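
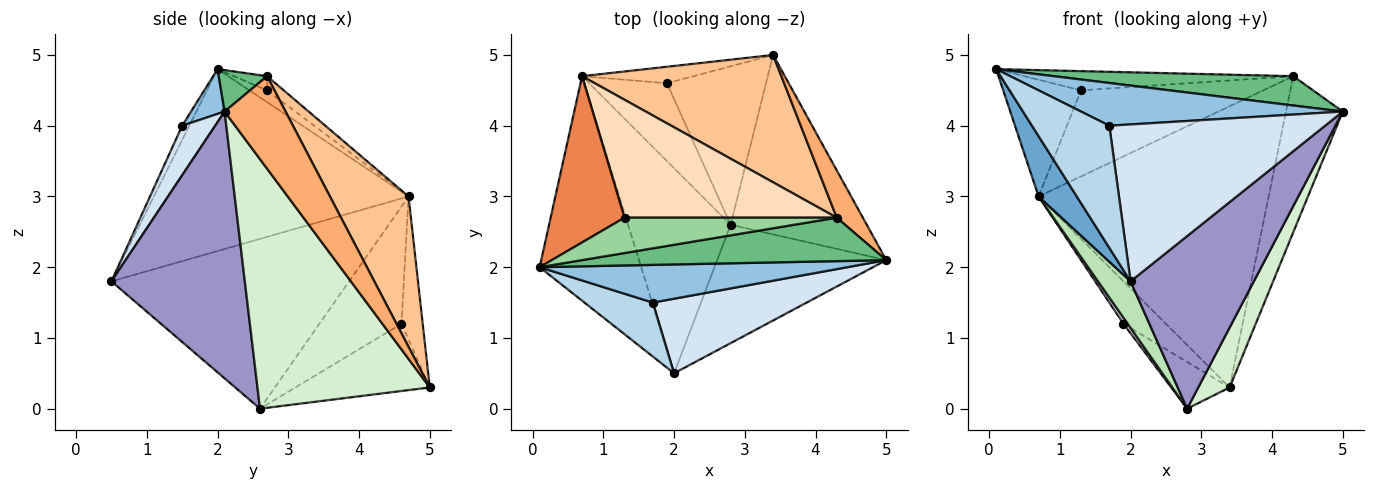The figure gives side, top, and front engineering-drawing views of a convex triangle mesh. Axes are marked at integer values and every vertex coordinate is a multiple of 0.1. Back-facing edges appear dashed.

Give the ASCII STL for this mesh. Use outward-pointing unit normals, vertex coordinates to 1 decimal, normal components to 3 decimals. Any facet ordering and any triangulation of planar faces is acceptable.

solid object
 facet normal -0.866 -0.130 -0.483
  outer loop
   vertex 0.7 4.7 3.0
   vertex 2.0 0.5 1.8
   vertex 0.1 2.0 4.8
  endloop
 endfacet
 facet normal 0.096 -0.747 0.658
  outer loop
   vertex 1.7 1.5 4.0
   vertex 5.0 2.1 4.2
   vertex 0.1 2.0 4.8
  endloop
 endfacet
 facet normal -0.083 -0.911 0.403
  outer loop
   vertex 1.7 1.5 4.0
   vertex 0.1 2.0 4.8
   vertex 2.0 0.5 1.8
  endloop
 endfacet
 facet normal 0.137 -0.895 0.425
  outer loop
   vertex 1.7 1.5 4.0
   vertex 2.0 0.5 1.8
   vertex 5.0 2.1 4.2
  endloop
 endfacet
 facet normal -0.129 0.570 0.812
  outer loop
   vertex 1.3 2.7 4.5
   vertex 0.7 4.7 3.0
   vertex 0.1 2.0 4.8
  endloop
 endfacet
 facet normal 0.717 0.667 0.202
  outer loop
   vertex 4.3 2.7 4.7
   vertex 5.0 2.1 4.2
   vertex 3.4 5.0 0.3
  endloop
 endfacet
 facet normal 0.297 0.870 0.394
  outer loop
   vertex 4.3 2.7 4.7
   vertex 3.4 5.0 0.3
   vertex 0.7 4.7 3.0
  endloop
 endfacet
 facet normal -0.054 0.589 0.807
  outer loop
   vertex 4.3 2.7 4.7
   vertex 0.7 4.7 3.0
   vertex 1.3 2.7 4.5
  endloop
 endfacet
 facet normal 0.112 -0.556 0.824
  outer loop
   vertex 4.3 2.7 4.7
   vertex 0.1 2.0 4.8
   vertex 5.0 2.1 4.2
  endloop
 endfacet
 facet normal -0.058 0.476 0.877
  outer loop
   vertex 4.3 2.7 4.7
   vertex 1.3 2.7 4.5
   vertex 0.1 2.0 4.8
  endloop
 endfacet
 facet normal -0.850 -0.116 -0.514
  outer loop
   vertex 2.8 2.6 0.0
   vertex 2.0 0.5 1.8
   vertex 0.7 4.7 3.0
  endloop
 endfacet
 facet normal 0.867 -0.158 -0.473
  outer loop
   vertex 2.8 2.6 0.0
   vertex 3.4 5.0 0.3
   vertex 5.0 2.1 4.2
  endloop
 endfacet
 facet normal 0.666 -0.615 -0.422
  outer loop
   vertex 2.8 2.6 0.0
   vertex 5.0 2.1 4.2
   vertex 2.0 0.5 1.8
  endloop
 endfacet
 facet normal -0.422 0.845 -0.329
  outer loop
   vertex 1.9 4.6 1.2
   vertex 0.7 4.7 3.0
   vertex 3.4 5.0 0.3
  endloop
 endfacet
 facet normal -0.546 0.237 -0.804
  outer loop
   vertex 1.9 4.6 1.2
   vertex 3.4 5.0 0.3
   vertex 2.8 2.6 0.0
  endloop
 endfacet
 facet normal -0.832 -0.043 -0.553
  outer loop
   vertex 1.9 4.6 1.2
   vertex 2.8 2.6 0.0
   vertex 0.7 4.7 3.0
  endloop
 endfacet
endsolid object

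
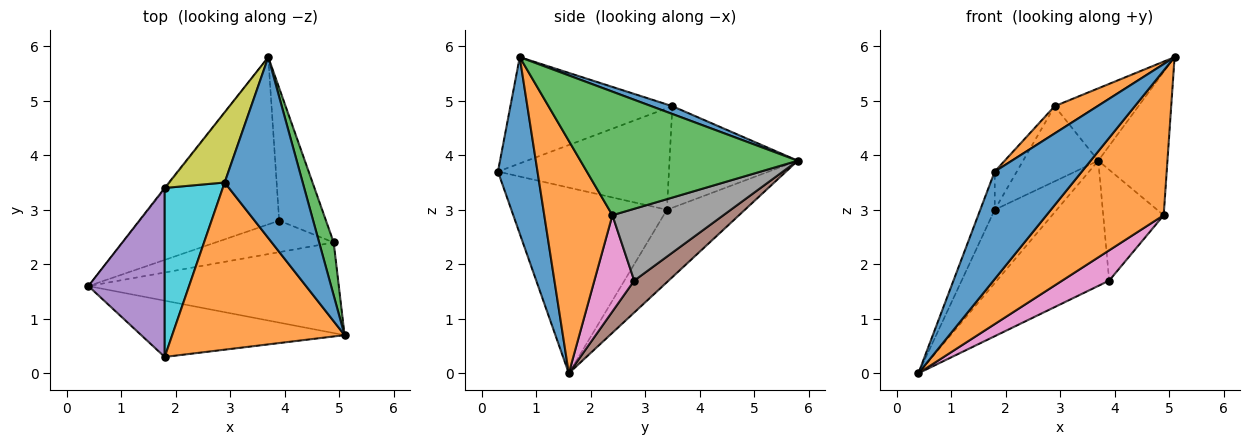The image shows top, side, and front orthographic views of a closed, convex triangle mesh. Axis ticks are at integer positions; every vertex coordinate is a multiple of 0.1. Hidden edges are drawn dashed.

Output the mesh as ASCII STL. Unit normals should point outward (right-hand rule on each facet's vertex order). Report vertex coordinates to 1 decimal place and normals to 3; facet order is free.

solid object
 facet normal 0.373 -0.822 -0.430
  outer loop
   vertex 1.8 0.3 3.7
   vertex 0.4 1.6 0.0
   vertex 5.1 0.7 5.8
  endloop
 endfacet
 facet normal 0.442 -0.760 -0.476
  outer loop
   vertex 4.9 2.4 2.9
   vertex 5.1 0.7 5.8
   vertex 0.4 1.6 0.0
  endloop
 endfacet
 facet normal 0.947 0.301 0.111
  outer loop
   vertex 4.9 2.4 2.9
   vertex 3.7 5.8 3.9
   vertex 5.1 0.7 5.8
  endloop
 endfacet
 facet normal -0.782 0.623 -0.008
  outer loop
   vertex 1.8 3.4 3.0
   vertex 3.7 5.8 3.9
   vertex 0.4 1.6 0.0
  endloop
 endfacet
 facet normal -0.922 0.086 0.379
  outer loop
   vertex 1.8 3.4 3.0
   vertex 0.4 1.6 0.0
   vertex 1.8 0.3 3.7
  endloop
 endfacet
 facet normal 0.180 0.589 -0.787
  outer loop
   vertex 3.9 2.8 1.7
   vertex 0.4 1.6 0.0
   vertex 3.7 5.8 3.9
  endloop
 endfacet
 facet normal 0.507 -0.598 -0.621
  outer loop
   vertex 3.9 2.8 1.7
   vertex 4.9 2.4 2.9
   vertex 0.4 1.6 0.0
  endloop
 endfacet
 facet normal 0.762 0.415 -0.497
  outer loop
   vertex 3.9 2.8 1.7
   vertex 3.7 5.8 3.9
   vertex 4.9 2.4 2.9
  endloop
 endfacet
 facet normal -0.780 0.457 0.427
  outer loop
   vertex 2.9 3.5 4.9
   vertex 3.7 5.8 3.9
   vertex 1.8 3.4 3.0
  endloop
 endfacet
 facet normal -0.863 0.111 0.494
  outer loop
   vertex 2.9 3.5 4.9
   vertex 1.8 3.4 3.0
   vertex 1.8 0.3 3.7
  endloop
 endfacet
 facet normal 0.092 0.370 0.925
  outer loop
   vertex 2.9 3.5 4.9
   vertex 5.1 0.7 5.8
   vertex 3.7 5.8 3.9
  endloop
 endfacet
 facet normal -0.520 -0.137 0.843
  outer loop
   vertex 2.9 3.5 4.9
   vertex 1.8 0.3 3.7
   vertex 5.1 0.7 5.8
  endloop
 endfacet
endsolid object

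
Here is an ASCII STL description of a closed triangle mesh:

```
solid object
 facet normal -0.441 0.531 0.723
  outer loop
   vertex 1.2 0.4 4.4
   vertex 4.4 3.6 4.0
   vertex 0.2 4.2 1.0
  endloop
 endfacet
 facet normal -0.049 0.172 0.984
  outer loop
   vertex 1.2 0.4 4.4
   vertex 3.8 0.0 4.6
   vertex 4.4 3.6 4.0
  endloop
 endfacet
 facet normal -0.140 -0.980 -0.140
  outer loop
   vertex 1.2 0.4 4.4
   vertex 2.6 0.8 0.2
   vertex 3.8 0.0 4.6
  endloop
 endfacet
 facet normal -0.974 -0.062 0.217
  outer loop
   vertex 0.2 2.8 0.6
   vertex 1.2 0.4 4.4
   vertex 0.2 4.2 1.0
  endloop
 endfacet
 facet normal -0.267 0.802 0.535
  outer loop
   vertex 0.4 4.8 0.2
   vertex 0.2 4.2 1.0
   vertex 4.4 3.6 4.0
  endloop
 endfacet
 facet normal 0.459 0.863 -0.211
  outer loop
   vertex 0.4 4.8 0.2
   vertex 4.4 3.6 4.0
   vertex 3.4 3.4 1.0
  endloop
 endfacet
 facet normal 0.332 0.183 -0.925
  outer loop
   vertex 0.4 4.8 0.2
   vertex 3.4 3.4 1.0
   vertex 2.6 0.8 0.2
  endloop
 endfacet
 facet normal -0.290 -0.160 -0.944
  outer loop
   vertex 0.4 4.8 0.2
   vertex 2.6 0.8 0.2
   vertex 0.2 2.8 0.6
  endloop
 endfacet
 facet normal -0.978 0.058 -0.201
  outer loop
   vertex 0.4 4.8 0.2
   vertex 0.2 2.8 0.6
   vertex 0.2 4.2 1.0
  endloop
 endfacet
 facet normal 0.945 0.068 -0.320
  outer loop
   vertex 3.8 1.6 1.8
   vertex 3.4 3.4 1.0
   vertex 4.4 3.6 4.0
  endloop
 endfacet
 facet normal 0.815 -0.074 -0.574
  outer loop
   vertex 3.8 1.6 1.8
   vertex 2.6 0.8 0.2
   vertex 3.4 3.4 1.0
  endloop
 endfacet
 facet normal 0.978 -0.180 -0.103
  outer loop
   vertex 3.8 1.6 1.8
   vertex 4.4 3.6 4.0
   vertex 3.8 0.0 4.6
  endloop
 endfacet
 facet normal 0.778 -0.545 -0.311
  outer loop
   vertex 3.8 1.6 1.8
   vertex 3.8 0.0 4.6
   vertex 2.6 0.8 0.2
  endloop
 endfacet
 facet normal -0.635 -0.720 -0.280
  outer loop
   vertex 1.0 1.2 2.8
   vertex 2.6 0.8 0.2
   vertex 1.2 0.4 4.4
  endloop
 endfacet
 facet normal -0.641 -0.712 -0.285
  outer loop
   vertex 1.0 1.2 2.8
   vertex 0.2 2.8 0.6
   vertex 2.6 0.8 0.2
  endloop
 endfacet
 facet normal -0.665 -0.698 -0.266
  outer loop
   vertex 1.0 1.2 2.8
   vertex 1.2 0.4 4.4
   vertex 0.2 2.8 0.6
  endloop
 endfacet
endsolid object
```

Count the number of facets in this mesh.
16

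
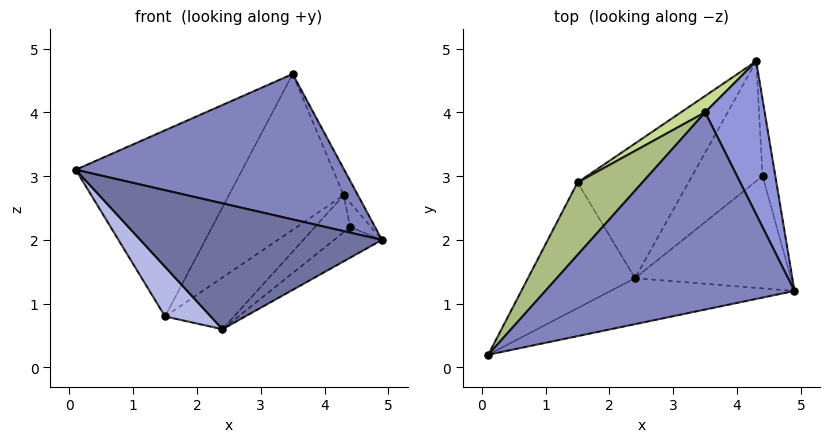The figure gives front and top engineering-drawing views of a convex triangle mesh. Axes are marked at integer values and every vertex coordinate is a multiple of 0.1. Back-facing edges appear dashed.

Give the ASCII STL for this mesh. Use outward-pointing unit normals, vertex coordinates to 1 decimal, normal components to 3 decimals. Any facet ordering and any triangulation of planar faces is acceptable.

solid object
 facet normal 0.116 -0.933 -0.341
  outer loop
   vertex 2.4 1.4 0.6
   vertex 4.9 1.2 2.0
   vertex 0.1 0.2 3.1
  endloop
 endfacet
 facet normal 0.294 -0.567 0.769
  outer loop
   vertex 3.5 4.0 4.6
   vertex 0.1 0.2 3.1
   vertex 4.9 1.2 2.0
  endloop
 endfacet
 facet normal 0.908 0.071 0.412
  outer loop
   vertex 3.5 4.0 4.6
   vertex 4.9 1.2 2.0
   vertex 4.3 4.8 2.7
  endloop
 endfacet
 facet normal -0.634 -0.284 -0.719
  outer loop
   vertex 1.5 2.9 0.8
   vertex 2.4 1.4 0.6
   vertex 0.1 0.2 3.1
  endloop
 endfacet
 facet normal 0.363 0.334 -0.870
  outer loop
   vertex 1.5 2.9 0.8
   vertex 4.3 4.8 2.7
   vertex 2.4 1.4 0.6
  endloop
 endfacet
 facet normal -0.769 0.596 0.232
  outer loop
   vertex 1.5 2.9 0.8
   vertex 0.1 0.2 3.1
   vertex 3.5 4.0 4.6
  endloop
 endfacet
 facet normal -0.598 0.797 0.084
  outer loop
   vertex 1.5 2.9 0.8
   vertex 3.5 4.0 4.6
   vertex 4.3 4.8 2.7
  endloop
 endfacet
 facet normal 0.581 0.248 -0.775
  outer loop
   vertex 4.4 3.0 2.2
   vertex 4.3 4.8 2.7
   vertex 4.9 1.2 2.0
  endloop
 endfacet
 facet normal 0.489 0.229 -0.841
  outer loop
   vertex 4.4 3.0 2.2
   vertex 4.9 1.2 2.0
   vertex 2.4 1.4 0.6
  endloop
 endfacet
 facet normal 0.467 0.261 -0.845
  outer loop
   vertex 4.4 3.0 2.2
   vertex 2.4 1.4 0.6
   vertex 4.3 4.8 2.7
  endloop
 endfacet
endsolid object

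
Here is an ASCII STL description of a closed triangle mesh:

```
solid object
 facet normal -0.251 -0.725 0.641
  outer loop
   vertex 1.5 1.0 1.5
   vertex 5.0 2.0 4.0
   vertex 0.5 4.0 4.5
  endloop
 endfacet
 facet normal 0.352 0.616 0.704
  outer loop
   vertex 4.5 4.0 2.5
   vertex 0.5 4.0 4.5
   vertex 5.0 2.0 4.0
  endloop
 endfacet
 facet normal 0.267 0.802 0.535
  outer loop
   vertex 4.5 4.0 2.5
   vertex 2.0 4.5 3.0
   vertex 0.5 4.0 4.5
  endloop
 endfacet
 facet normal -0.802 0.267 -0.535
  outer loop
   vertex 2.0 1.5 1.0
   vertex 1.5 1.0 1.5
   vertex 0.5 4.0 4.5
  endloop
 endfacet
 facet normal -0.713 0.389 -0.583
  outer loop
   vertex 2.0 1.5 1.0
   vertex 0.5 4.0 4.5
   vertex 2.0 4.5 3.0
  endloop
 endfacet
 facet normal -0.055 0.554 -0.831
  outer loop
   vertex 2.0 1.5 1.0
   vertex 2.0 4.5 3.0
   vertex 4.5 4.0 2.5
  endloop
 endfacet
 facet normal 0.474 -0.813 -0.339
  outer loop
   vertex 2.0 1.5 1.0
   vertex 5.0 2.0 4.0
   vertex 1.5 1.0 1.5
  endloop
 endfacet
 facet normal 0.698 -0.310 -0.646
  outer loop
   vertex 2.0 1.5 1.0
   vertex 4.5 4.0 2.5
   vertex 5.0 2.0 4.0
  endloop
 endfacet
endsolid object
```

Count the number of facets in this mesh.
8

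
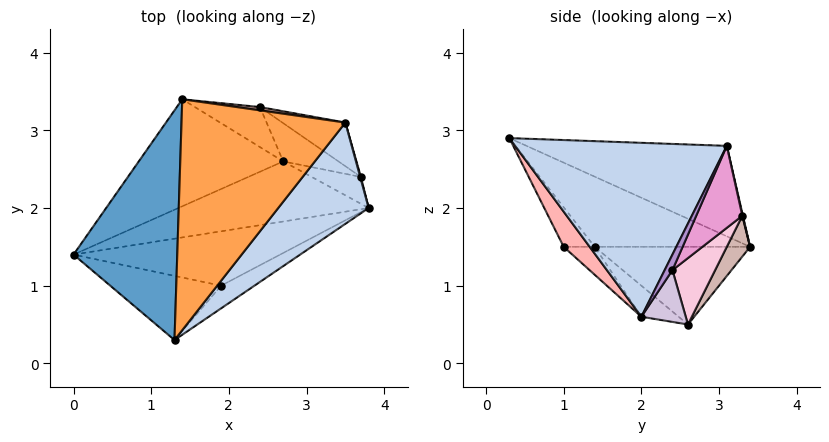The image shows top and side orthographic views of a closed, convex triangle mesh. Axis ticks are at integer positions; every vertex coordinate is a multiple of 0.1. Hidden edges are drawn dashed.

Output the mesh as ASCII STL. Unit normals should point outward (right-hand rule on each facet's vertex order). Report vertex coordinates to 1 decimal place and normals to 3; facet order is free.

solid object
 facet normal -0.522 0.365 0.771
  outer loop
   vertex 1.3 0.3 2.9
   vertex 1.4 3.4 1.5
   vertex 0.0 1.4 1.5
  endloop
 endfacet
 facet normal 0.733 -0.563 0.381
  outer loop
   vertex 3.5 3.1 2.8
   vertex 1.3 0.3 2.9
   vertex 3.8 2.0 0.6
  endloop
 endfacet
 facet normal -0.447 0.380 0.810
  outer loop
   vertex 3.5 3.1 2.8
   vertex 1.4 3.4 1.5
   vertex 1.3 0.3 2.9
  endloop
 endfacet
 facet normal -0.146 -0.418 -0.897
  outer loop
   vertex 2.7 2.6 0.5
   vertex 3.8 2.0 0.6
   vertex 0.0 1.4 1.5
  endloop
 endfacet
 facet normal -0.449 0.315 -0.836
  outer loop
   vertex 2.7 2.6 0.5
   vertex 0.0 1.4 1.5
   vertex 1.4 3.4 1.5
  endloop
 endfacet
 facet normal -0.113 -0.537 -0.836
  outer loop
   vertex 1.9 1.0 1.5
   vertex 0.0 1.4 1.5
   vertex 3.8 2.0 0.6
  endloop
 endfacet
 facet normal -0.178 -0.847 -0.500
  outer loop
   vertex 1.9 1.0 1.5
   vertex 1.3 0.3 2.9
   vertex 0.0 1.4 1.5
  endloop
 endfacet
 facet normal 0.325 -0.894 -0.308
  outer loop
   vertex 1.9 1.0 1.5
   vertex 3.8 2.0 0.6
   vertex 1.3 0.3 2.9
  endloop
 endfacet
 facet normal 0.983 0.179 0.045
  outer loop
   vertex 3.7 2.4 1.2
   vertex 3.5 3.1 2.8
   vertex 3.8 2.0 0.6
  endloop
 endfacet
 facet normal 0.461 0.772 -0.438
  outer loop
   vertex 3.7 2.4 1.2
   vertex 3.8 2.0 0.6
   vertex 2.7 2.6 0.5
  endloop
 endfacet
 facet normal 0.021 0.981 0.192
  outer loop
   vertex 2.4 3.3 1.9
   vertex 1.4 3.4 1.5
   vertex 3.5 3.1 2.8
  endloop
 endfacet
 facet normal 0.245 0.887 -0.391
  outer loop
   vertex 2.4 3.3 1.9
   vertex 2.7 2.6 0.5
   vertex 1.4 3.4 1.5
  endloop
 endfacet
 facet normal 0.417 0.851 -0.320
  outer loop
   vertex 2.4 3.3 1.9
   vertex 3.5 3.1 2.8
   vertex 3.7 2.4 1.2
  endloop
 endfacet
 facet normal 0.406 0.849 -0.338
  outer loop
   vertex 2.4 3.3 1.9
   vertex 3.7 2.4 1.2
   vertex 2.7 2.6 0.5
  endloop
 endfacet
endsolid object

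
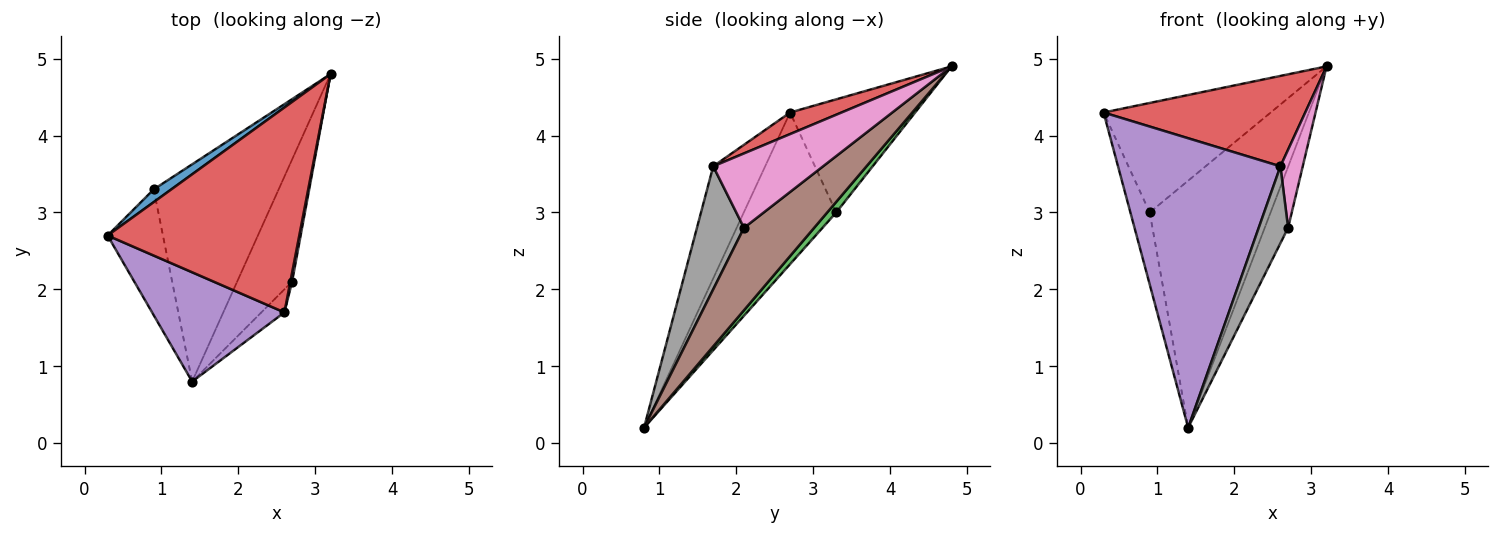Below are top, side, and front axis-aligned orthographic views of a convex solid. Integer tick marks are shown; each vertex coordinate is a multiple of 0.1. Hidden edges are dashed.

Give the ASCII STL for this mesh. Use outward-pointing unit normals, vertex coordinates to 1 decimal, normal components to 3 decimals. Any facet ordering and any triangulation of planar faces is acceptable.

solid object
 facet normal -0.596 0.797 0.093
  outer loop
   vertex 0.9 3.3 3.0
   vertex 0.3 2.7 4.3
   vertex 3.2 4.8 4.9
  endloop
 endfacet
 facet normal -0.922 0.193 -0.337
  outer loop
   vertex 0.9 3.3 3.0
   vertex 1.4 0.8 0.2
   vertex 0.3 2.7 4.3
  endloop
 endfacet
 facet normal 0.056 0.750 -0.659
  outer loop
   vertex 0.9 3.3 3.0
   vertex 3.2 4.8 4.9
   vertex 1.4 0.8 0.2
  endloop
 endfacet
 facet normal 0.102 -0.401 0.910
  outer loop
   vertex 2.6 1.7 3.6
   vertex 3.2 4.8 4.9
   vertex 0.3 2.7 4.3
  endloop
 endfacet
 facet normal -0.287 -0.896 0.338
  outer loop
   vertex 2.6 1.7 3.6
   vertex 0.3 2.7 4.3
   vertex 1.4 0.8 0.2
  endloop
 endfacet
 facet normal 0.802 0.267 -0.535
  outer loop
   vertex 2.7 2.1 2.8
   vertex 1.4 0.8 0.2
   vertex 3.2 4.8 4.9
  endloop
 endfacet
 facet normal 0.980 -0.199 0.023
  outer loop
   vertex 2.7 2.1 2.8
   vertex 3.2 4.8 4.9
   vertex 2.6 1.7 3.6
  endloop
 endfacet
 facet normal 0.837 -0.523 -0.157
  outer loop
   vertex 2.7 2.1 2.8
   vertex 2.6 1.7 3.6
   vertex 1.4 0.8 0.2
  endloop
 endfacet
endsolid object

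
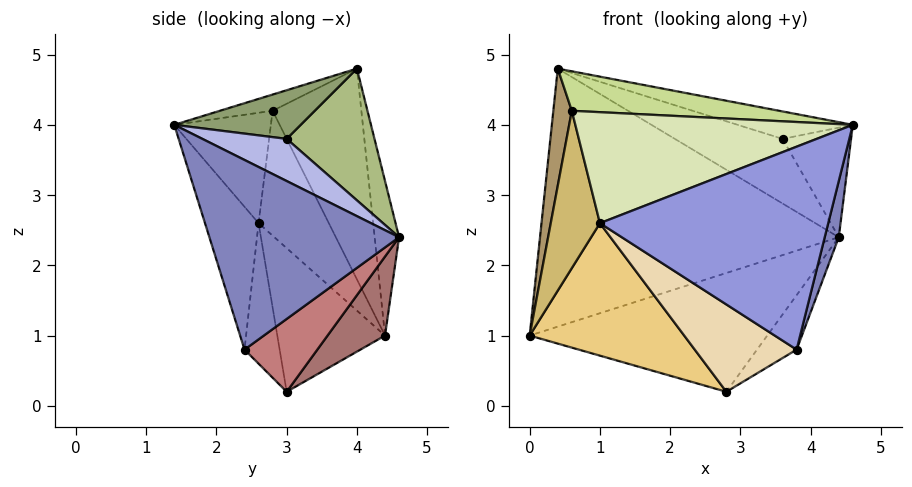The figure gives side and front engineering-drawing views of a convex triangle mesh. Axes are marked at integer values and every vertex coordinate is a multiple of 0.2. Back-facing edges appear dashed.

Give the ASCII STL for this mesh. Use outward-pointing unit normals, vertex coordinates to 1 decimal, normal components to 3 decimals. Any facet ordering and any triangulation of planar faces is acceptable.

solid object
 facet normal -0.081 0.990 0.113
  outer loop
   vertex 0.4 4.0 4.8
   vertex 4.4 4.6 2.4
   vertex 0.0 4.4 1.0
  endloop
 endfacet
 facet normal 0.962 -0.071 -0.263
  outer loop
   vertex 3.8 2.4 0.8
   vertex 4.4 4.6 2.4
   vertex 4.6 1.4 4.0
  endloop
 endfacet
 facet normal -0.222 -0.945 -0.240
  outer loop
   vertex 1.0 2.6 2.6
   vertex 3.8 2.4 0.8
   vertex 4.6 1.4 4.0
  endloop
 endfacet
 facet normal 0.506 0.411 0.759
  outer loop
   vertex 3.6 3.0 3.8
   vertex 4.6 1.4 4.0
   vertex 4.4 4.6 2.4
  endloop
 endfacet
 facet normal 0.376 0.343 0.861
  outer loop
   vertex 3.6 3.0 3.8
   vertex 0.4 4.0 4.8
   vertex 4.6 1.4 4.0
  endloop
 endfacet
 facet normal 0.395 0.485 0.780
  outer loop
   vertex 3.6 3.0 3.8
   vertex 4.4 4.6 2.4
   vertex 0.4 4.0 4.8
  endloop
 endfacet
 facet normal -0.117 -0.460 0.880
  outer loop
   vertex 0.6 2.8 4.2
   vertex 4.6 1.4 4.0
   vertex 0.4 4.0 4.8
  endloop
 endfacet
 facet normal -0.329 -0.944 0.036
  outer loop
   vertex 0.6 2.8 4.2
   vertex 1.0 2.6 2.6
   vertex 4.6 1.4 4.0
  endloop
 endfacet
 facet normal -0.976 -0.203 0.081
  outer loop
   vertex 0.6 2.8 4.2
   vertex 0.4 4.0 4.8
   vertex 0.0 4.4 1.0
  endloop
 endfacet
 facet normal -0.812 -0.568 -0.132
  outer loop
   vertex 0.6 2.8 4.2
   vertex 0.0 4.4 1.0
   vertex 1.0 2.6 2.6
  endloop
 endfacet
 facet normal -0.498 -0.714 -0.492
  outer loop
   vertex 2.8 3.0 0.2
   vertex 1.0 2.6 2.6
   vertex 0.0 4.4 1.0
  endloop
 endfacet
 facet normal -0.302 -0.877 -0.373
  outer loop
   vertex 2.8 3.0 0.2
   vertex 3.8 2.4 0.8
   vertex 1.0 2.6 2.6
  endloop
 endfacet
 facet normal 0.177 0.730 -0.660
  outer loop
   vertex 2.8 3.0 0.2
   vertex 0.0 4.4 1.0
   vertex 4.4 4.6 2.4
  endloop
 endfacet
 facet normal 0.625 0.340 -0.702
  outer loop
   vertex 2.8 3.0 0.2
   vertex 4.4 4.6 2.4
   vertex 3.8 2.4 0.8
  endloop
 endfacet
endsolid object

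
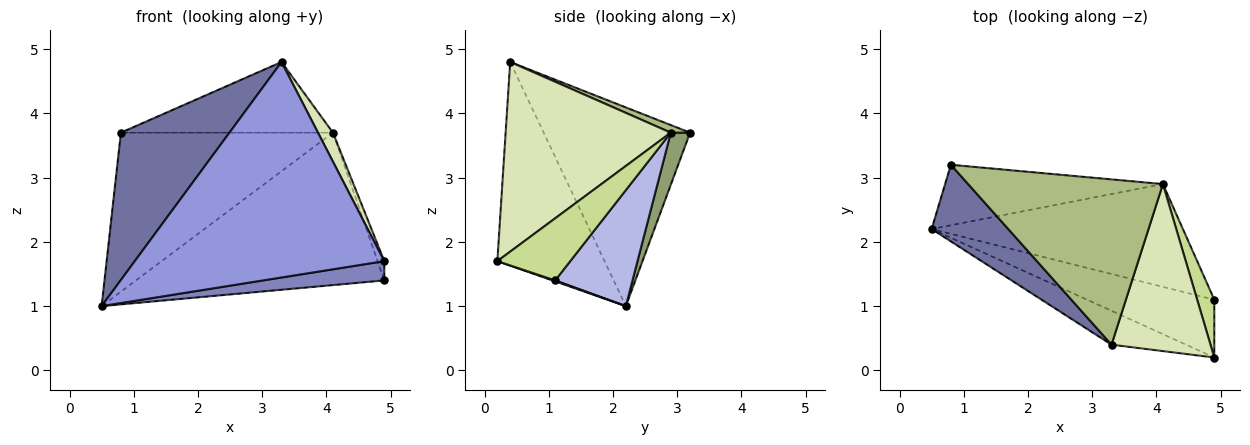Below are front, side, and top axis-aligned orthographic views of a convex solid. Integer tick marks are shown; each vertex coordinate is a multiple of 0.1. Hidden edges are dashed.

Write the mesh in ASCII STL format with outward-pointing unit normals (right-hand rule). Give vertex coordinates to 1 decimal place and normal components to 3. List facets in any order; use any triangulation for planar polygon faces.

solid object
 facet normal -0.767 -0.569 0.296
  outer loop
   vertex 0.8 3.2 3.7
   vertex 0.5 2.2 1.0
   vertex 3.3 0.4 4.8
  endloop
 endfacet
 facet normal 0.007 -0.316 -0.949
  outer loop
   vertex 4.9 0.2 1.7
   vertex 0.5 2.2 1.0
   vertex 4.9 1.1 1.4
  endloop
 endfacet
 facet normal -0.391 -0.909 -0.143
  outer loop
   vertex 4.9 0.2 1.7
   vertex 3.3 0.4 4.8
   vertex 0.5 2.2 1.0
  endloop
 endfacet
 facet normal 0.250 0.803 -0.541
  outer loop
   vertex 4.1 2.9 3.7
   vertex 4.9 1.1 1.4
   vertex 0.5 2.2 1.0
  endloop
 endfacet
 facet normal 0.085 0.931 -0.354
  outer loop
   vertex 4.1 2.9 3.7
   vertex 0.5 2.2 1.0
   vertex 0.8 3.2 3.7
  endloop
 endfacet
 facet normal 0.036 0.393 0.919
  outer loop
   vertex 4.1 2.9 3.7
   vertex 0.8 3.2 3.7
   vertex 3.3 0.4 4.8
  endloop
 endfacet
 facet normal 0.960 0.088 0.265
  outer loop
   vertex 4.1 2.9 3.7
   vertex 4.9 0.2 1.7
   vertex 4.9 1.1 1.4
  endloop
 endfacet
 facet normal 0.884 -0.080 0.461
  outer loop
   vertex 4.1 2.9 3.7
   vertex 3.3 0.4 4.8
   vertex 4.9 0.2 1.7
  endloop
 endfacet
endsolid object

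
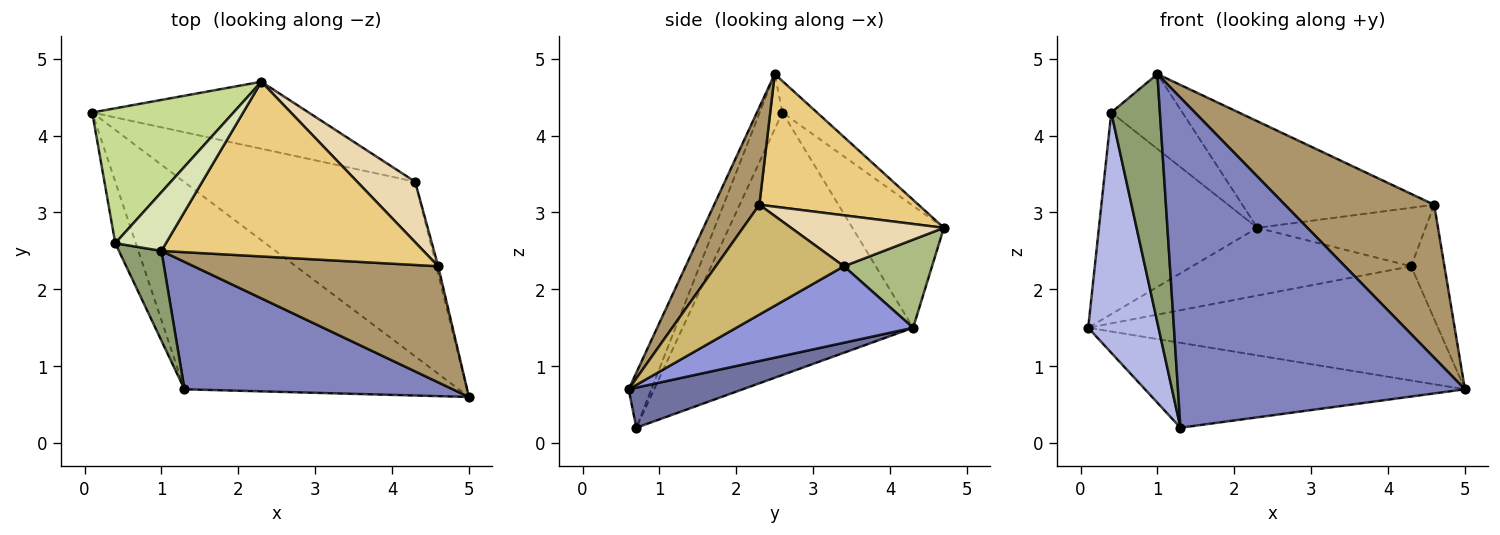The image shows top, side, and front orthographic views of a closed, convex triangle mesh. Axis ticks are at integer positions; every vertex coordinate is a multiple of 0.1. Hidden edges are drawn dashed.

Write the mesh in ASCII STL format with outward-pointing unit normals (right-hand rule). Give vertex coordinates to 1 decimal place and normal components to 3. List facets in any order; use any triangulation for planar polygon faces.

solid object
 facet normal 0.134 0.376 -0.917
  outer loop
   vertex 1.3 0.7 0.2
   vertex 0.1 4.3 1.5
   vertex 5.0 0.6 0.7
  endloop
 endfacet
 facet normal -0.074 -0.930 0.359
  outer loop
   vertex 1.0 2.5 4.8
   vertex 1.3 0.7 0.2
   vertex 5.0 0.6 0.7
  endloop
 endfacet
 facet normal 0.267 0.528 -0.807
  outer loop
   vertex 4.3 3.4 2.3
   vertex 5.0 0.6 0.7
   vertex 0.1 4.3 1.5
  endloop
 endfacet
 facet normal -0.954 -0.291 -0.075
  outer loop
   vertex 0.4 2.6 4.3
   vertex 0.1 4.3 1.5
   vertex 1.3 0.7 0.2
  endloop
 endfacet
 facet normal -0.402 -0.861 0.311
  outer loop
   vertex 0.4 2.6 4.3
   vertex 1.3 0.7 0.2
   vertex 1.0 2.5 4.8
  endloop
 endfacet
 facet normal 0.275 0.683 -0.676
  outer loop
   vertex 2.3 4.7 2.8
   vertex 4.3 3.4 2.3
   vertex 0.1 4.3 1.5
  endloop
 endfacet
 facet normal -0.432 0.749 0.501
  outer loop
   vertex 2.3 4.7 2.8
   vertex 0.1 4.3 1.5
   vertex 0.4 2.6 4.3
  endloop
 endfacet
 facet normal -0.358 0.735 0.576
  outer loop
   vertex 2.3 4.7 2.8
   vertex 0.4 2.6 4.3
   vertex 1.0 2.5 4.8
  endloop
 endfacet
 facet normal 0.234 -0.774 0.588
  outer loop
   vertex 4.6 2.3 3.1
   vertex 1.0 2.5 4.8
   vertex 5.0 0.6 0.7
  endloop
 endfacet
 facet normal 0.968 0.252 -0.017
  outer loop
   vertex 4.6 2.3 3.1
   vertex 5.0 0.6 0.7
   vertex 4.3 3.4 2.3
  endloop
 endfacet
 facet normal 0.397 0.478 0.784
  outer loop
   vertex 4.6 2.3 3.1
   vertex 2.3 4.7 2.8
   vertex 1.0 2.5 4.8
  endloop
 endfacet
 facet normal 0.534 0.588 0.608
  outer loop
   vertex 4.6 2.3 3.1
   vertex 4.3 3.4 2.3
   vertex 2.3 4.7 2.8
  endloop
 endfacet
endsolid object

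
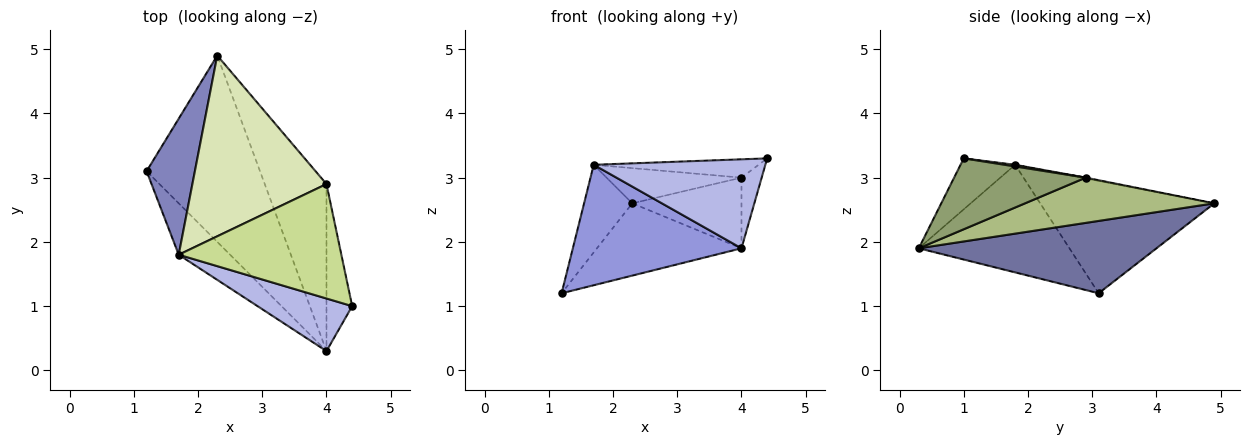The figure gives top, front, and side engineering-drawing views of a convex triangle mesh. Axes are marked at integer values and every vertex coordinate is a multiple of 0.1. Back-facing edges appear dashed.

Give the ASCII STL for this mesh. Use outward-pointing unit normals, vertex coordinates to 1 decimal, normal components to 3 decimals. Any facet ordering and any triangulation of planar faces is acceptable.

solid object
 facet normal 0.511 0.311 -0.801
  outer loop
   vertex 4.0 0.3 1.9
   vertex 1.2 3.1 1.2
   vertex 2.3 4.9 2.6
  endloop
 endfacet
 facet normal -0.890 0.246 0.383
  outer loop
   vertex 1.7 1.8 3.2
   vertex 2.3 4.9 2.6
   vertex 1.2 3.1 1.2
  endloop
 endfacet
 facet normal -0.635 -0.711 -0.303
  outer loop
   vertex 1.7 1.8 3.2
   vertex 1.2 3.1 1.2
   vertex 4.0 0.3 1.9
  endloop
 endfacet
 facet normal -0.264 -0.830 0.491
  outer loop
   vertex 1.7 1.8 3.2
   vertex 4.0 0.3 1.9
   vertex 4.4 1.0 3.3
  endloop
 endfacet
 facet normal 0.931 0.143 -0.337
  outer loop
   vertex 4.0 2.9 3.0
   vertex 4.4 1.0 3.3
   vertex 4.0 0.3 1.9
  endloop
 endfacet
 facet normal 0.560 0.323 -0.763
  outer loop
   vertex 4.0 2.9 3.0
   vertex 4.0 0.3 1.9
   vertex 2.3 4.9 2.6
  endloop
 endfacet
 facet normal 0.010 0.158 0.987
  outer loop
   vertex 4.0 2.9 3.0
   vertex 1.7 1.8 3.2
   vertex 4.4 1.0 3.3
  endloop
 endfacet
 facet normal -0.006 0.191 0.982
  outer loop
   vertex 4.0 2.9 3.0
   vertex 2.3 4.9 2.6
   vertex 1.7 1.8 3.2
  endloop
 endfacet
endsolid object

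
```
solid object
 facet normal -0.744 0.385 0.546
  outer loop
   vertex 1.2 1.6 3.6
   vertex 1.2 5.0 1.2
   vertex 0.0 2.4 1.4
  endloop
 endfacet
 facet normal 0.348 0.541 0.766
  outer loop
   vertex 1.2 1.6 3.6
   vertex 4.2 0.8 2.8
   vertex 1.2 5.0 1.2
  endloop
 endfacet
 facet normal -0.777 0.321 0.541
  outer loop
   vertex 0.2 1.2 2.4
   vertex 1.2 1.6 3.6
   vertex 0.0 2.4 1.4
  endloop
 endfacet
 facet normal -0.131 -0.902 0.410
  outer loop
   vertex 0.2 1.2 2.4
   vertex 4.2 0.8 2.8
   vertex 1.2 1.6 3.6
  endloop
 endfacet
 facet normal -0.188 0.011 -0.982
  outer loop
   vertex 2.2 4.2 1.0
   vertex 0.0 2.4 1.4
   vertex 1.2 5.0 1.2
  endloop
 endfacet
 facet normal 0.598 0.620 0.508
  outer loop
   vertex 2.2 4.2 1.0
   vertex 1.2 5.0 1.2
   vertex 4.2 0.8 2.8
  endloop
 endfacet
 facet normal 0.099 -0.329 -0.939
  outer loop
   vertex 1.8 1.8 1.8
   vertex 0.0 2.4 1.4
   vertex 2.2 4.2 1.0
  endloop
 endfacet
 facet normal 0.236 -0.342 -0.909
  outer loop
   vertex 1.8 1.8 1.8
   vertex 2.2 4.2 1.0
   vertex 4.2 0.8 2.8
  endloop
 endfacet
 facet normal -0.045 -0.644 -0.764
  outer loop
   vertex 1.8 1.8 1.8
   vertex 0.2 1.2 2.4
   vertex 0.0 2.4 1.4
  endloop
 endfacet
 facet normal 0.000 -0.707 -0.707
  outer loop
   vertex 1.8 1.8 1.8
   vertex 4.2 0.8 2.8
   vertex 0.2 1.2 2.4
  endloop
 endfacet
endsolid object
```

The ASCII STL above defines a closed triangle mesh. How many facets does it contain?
10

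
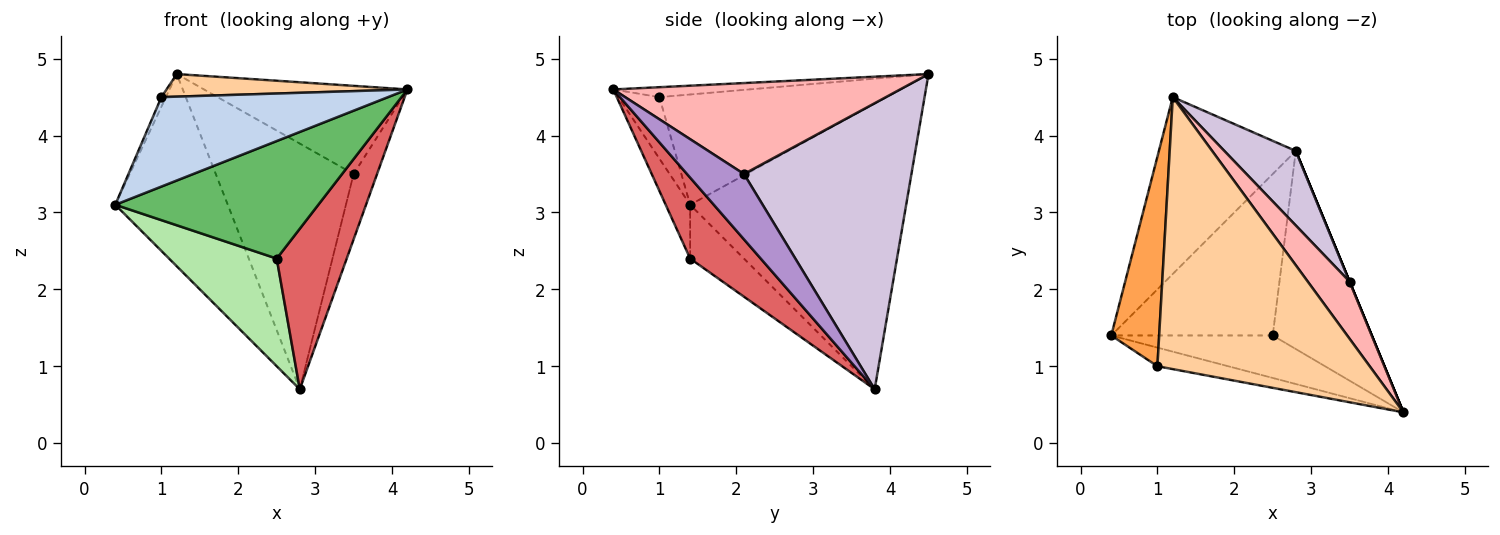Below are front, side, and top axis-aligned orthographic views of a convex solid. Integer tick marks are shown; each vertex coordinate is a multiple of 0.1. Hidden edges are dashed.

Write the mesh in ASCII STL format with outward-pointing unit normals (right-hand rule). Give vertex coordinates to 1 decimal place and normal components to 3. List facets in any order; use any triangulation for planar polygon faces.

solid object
 facet normal -0.816 0.425 -0.391
  outer loop
   vertex 2.8 3.8 0.7
   vertex 0.4 1.4 3.1
   vertex 1.2 4.5 4.8
  endloop
 endfacet
 facet normal -0.174 -0.964 -0.201
  outer loop
   vertex 1.0 1.0 4.5
   vertex 0.4 1.4 3.1
   vertex 4.2 0.4 4.6
  endloop
 endfacet
 facet normal -0.917 0.018 0.398
  outer loop
   vertex 1.0 1.0 4.5
   vertex 1.2 4.5 4.8
   vertex 0.4 1.4 3.1
  endloop
 endfacet
 facet normal -0.047 -0.083 0.995
  outer loop
   vertex 1.0 1.0 4.5
   vertex 4.2 0.4 4.6
   vertex 1.2 4.5 4.8
  endloop
 endfacet
 facet normal -0.113 -0.934 -0.338
  outer loop
   vertex 2.5 1.4 2.4
   vertex 4.2 0.4 4.6
   vertex 0.4 1.4 3.1
  endloop
 endfacet
 facet normal -0.267 -0.535 -0.802
  outer loop
   vertex 2.5 1.4 2.4
   vertex 0.4 1.4 3.1
   vertex 2.8 3.8 0.7
  endloop
 endfacet
 facet normal 0.536 -0.532 -0.656
  outer loop
   vertex 2.5 1.4 2.4
   vertex 2.8 3.8 0.7
   vertex 4.2 0.4 4.6
  endloop
 endfacet
 facet normal 0.764 0.542 0.351
  outer loop
   vertex 3.5 2.1 3.5
   vertex 1.2 4.5 4.8
   vertex 4.2 0.4 4.6
  endloop
 endfacet
 facet normal 0.925 0.381 0.000
  outer loop
   vertex 3.5 2.1 3.5
   vertex 4.2 0.4 4.6
   vertex 2.8 3.8 0.7
  endloop
 endfacet
 facet normal 0.758 0.624 0.189
  outer loop
   vertex 3.5 2.1 3.5
   vertex 2.8 3.8 0.7
   vertex 1.2 4.5 4.8
  endloop
 endfacet
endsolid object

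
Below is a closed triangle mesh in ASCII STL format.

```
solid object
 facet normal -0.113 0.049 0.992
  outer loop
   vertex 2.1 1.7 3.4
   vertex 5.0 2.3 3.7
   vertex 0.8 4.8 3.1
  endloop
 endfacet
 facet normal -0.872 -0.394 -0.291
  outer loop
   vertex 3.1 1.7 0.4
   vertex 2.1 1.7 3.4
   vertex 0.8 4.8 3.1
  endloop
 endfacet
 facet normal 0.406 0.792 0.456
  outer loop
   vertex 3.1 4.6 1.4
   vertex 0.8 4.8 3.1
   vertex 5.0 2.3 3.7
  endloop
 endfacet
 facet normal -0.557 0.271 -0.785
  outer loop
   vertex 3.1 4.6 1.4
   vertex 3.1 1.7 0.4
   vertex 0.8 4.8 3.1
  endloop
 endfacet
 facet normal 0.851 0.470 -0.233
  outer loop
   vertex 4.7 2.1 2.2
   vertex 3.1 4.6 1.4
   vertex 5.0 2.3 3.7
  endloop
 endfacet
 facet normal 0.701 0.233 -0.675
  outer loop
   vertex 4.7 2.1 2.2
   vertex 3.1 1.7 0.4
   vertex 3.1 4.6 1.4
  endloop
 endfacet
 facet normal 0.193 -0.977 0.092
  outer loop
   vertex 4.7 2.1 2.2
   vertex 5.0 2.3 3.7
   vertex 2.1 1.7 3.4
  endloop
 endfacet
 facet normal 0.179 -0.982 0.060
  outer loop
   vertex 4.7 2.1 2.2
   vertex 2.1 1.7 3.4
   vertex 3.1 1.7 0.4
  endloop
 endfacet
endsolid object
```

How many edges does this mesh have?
12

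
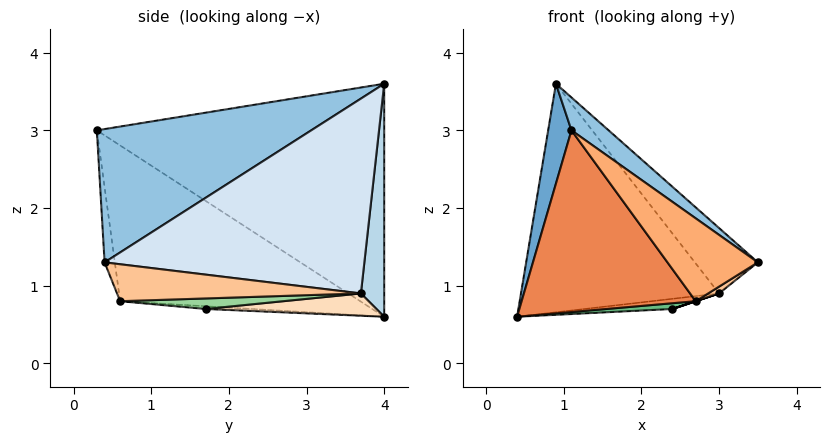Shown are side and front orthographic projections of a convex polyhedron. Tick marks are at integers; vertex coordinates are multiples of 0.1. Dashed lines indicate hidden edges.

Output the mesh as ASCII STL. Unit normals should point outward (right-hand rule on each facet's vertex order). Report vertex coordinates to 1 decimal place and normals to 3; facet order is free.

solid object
 facet normal -0.983 -0.080 0.164
  outer loop
   vertex 0.9 4.0 3.6
   vertex 0.4 4.0 0.6
   vertex 1.1 0.3 3.0
  endloop
 endfacet
 facet normal 0.578 -0.100 0.810
  outer loop
   vertex 0.9 4.0 3.6
   vertex 1.1 0.3 3.0
   vertex 3.5 0.4 1.3
  endloop
 endfacet
 facet normal 0.117 0.993 -0.019
  outer loop
   vertex 3.0 3.7 0.9
   vertex 0.4 4.0 0.6
   vertex 0.9 4.0 3.6
  endloop
 endfacet
 facet normal 0.785 0.190 0.589
  outer loop
   vertex 3.0 3.7 0.9
   vertex 0.9 4.0 3.6
   vertex 3.5 0.4 1.3
  endloop
 endfacet
 facet normal -0.673 -0.488 -0.556
  outer loop
   vertex 2.7 0.6 0.8
   vertex 1.1 0.3 3.0
   vertex 0.4 4.0 0.6
  endloop
 endfacet
 facet normal -0.110 -0.971 -0.212
  outer loop
   vertex 2.7 0.6 0.8
   vertex 3.5 0.4 1.3
   vertex 1.1 0.3 3.0
  endloop
 endfacet
 facet normal 0.526 -0.023 -0.850
  outer loop
   vertex 2.7 0.6 0.8
   vertex 3.0 3.7 0.9
   vertex 3.5 0.4 1.3
  endloop
 endfacet
 facet normal 0.122 0.063 -0.991
  outer loop
   vertex 2.4 1.7 0.7
   vertex 0.4 4.0 0.6
   vertex 3.0 3.7 0.9
  endloop
 endfacet
 facet normal -0.079 -0.112 -0.991
  outer loop
   vertex 2.4 1.7 0.7
   vertex 2.7 0.6 0.8
   vertex 0.4 4.0 0.6
  endloop
 endfacet
 facet normal 0.316 0.000 -0.949
  outer loop
   vertex 2.4 1.7 0.7
   vertex 3.0 3.7 0.9
   vertex 2.7 0.6 0.8
  endloop
 endfacet
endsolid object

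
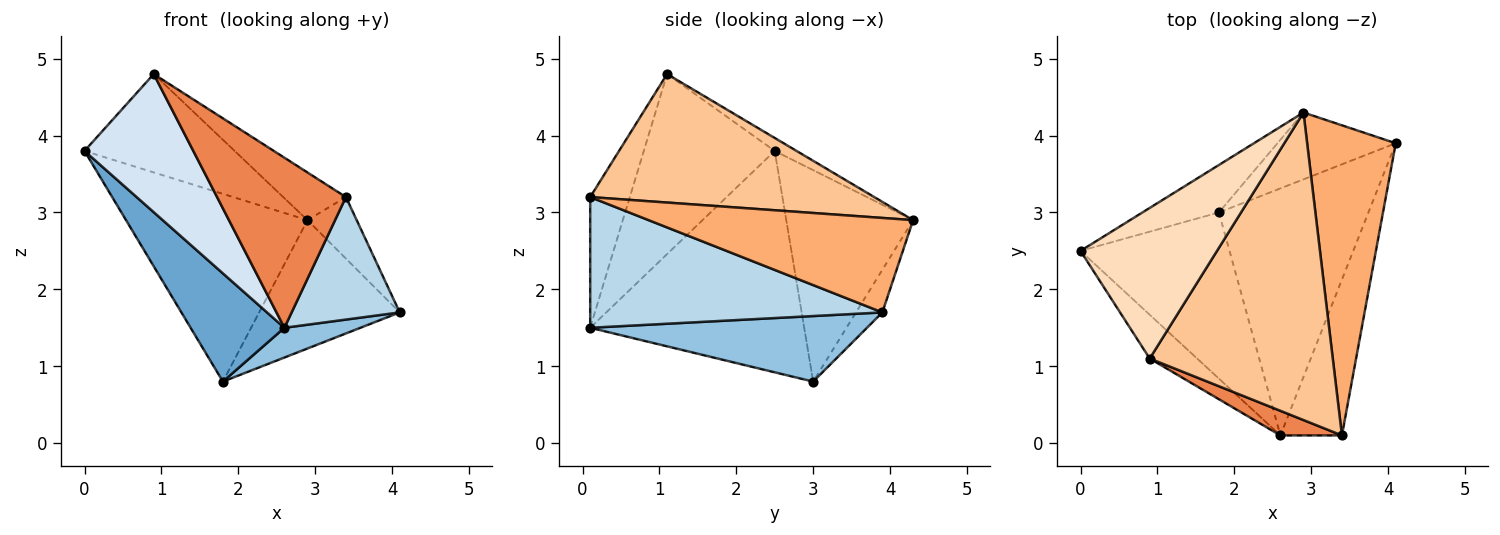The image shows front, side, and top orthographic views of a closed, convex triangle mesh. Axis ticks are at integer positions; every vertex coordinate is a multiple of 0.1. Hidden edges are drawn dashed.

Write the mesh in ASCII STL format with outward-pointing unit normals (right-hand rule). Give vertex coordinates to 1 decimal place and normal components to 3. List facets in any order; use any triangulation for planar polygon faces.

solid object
 facet normal -0.780 -0.342 -0.525
  outer loop
   vertex 1.8 3.0 0.8
   vertex 2.6 0.1 1.5
   vertex 0.0 2.5 3.8
  endloop
 endfacet
 facet normal 0.399 -0.110 -0.910
  outer loop
   vertex 1.8 3.0 0.8
   vertex 4.1 3.9 1.7
   vertex 2.6 0.1 1.5
  endloop
 endfacet
 facet normal 0.858 -0.317 -0.404
  outer loop
   vertex 3.4 0.1 3.2
   vertex 2.6 0.1 1.5
   vertex 4.1 3.9 1.7
  endloop
 endfacet
 facet normal -0.754 -0.626 -0.199
  outer loop
   vertex 0.9 1.1 4.8
   vertex 0.0 2.5 3.8
   vertex 2.6 0.1 1.5
  endloop
 endfacet
 facet normal -0.291 -0.947 0.137
  outer loop
   vertex 0.9 1.1 4.8
   vertex 2.6 0.1 1.5
   vertex 3.4 0.1 3.2
  endloop
 endfacet
 facet normal 0.723 0.134 0.678
  outer loop
   vertex 2.9 4.3 2.9
   vertex 3.4 0.1 3.2
   vertex 4.1 3.9 1.7
  endloop
 endfacet
 facet normal 0.570 0.126 0.812
  outer loop
   vertex 2.9 4.3 2.9
   vertex 0.9 1.1 4.8
   vertex 3.4 0.1 3.2
  endloop
 endfacet
 facet normal -0.079 0.545 0.835
  outer loop
   vertex 2.9 4.3 2.9
   vertex 0.0 2.5 3.8
   vertex 0.9 1.1 4.8
  endloop
 endfacet
 facet normal -0.561 0.803 -0.203
  outer loop
   vertex 2.9 4.3 2.9
   vertex 1.8 3.0 0.8
   vertex 0.0 2.5 3.8
  endloop
 endfacet
 facet normal -0.164 0.875 -0.456
  outer loop
   vertex 2.9 4.3 2.9
   vertex 4.1 3.9 1.7
   vertex 1.8 3.0 0.8
  endloop
 endfacet
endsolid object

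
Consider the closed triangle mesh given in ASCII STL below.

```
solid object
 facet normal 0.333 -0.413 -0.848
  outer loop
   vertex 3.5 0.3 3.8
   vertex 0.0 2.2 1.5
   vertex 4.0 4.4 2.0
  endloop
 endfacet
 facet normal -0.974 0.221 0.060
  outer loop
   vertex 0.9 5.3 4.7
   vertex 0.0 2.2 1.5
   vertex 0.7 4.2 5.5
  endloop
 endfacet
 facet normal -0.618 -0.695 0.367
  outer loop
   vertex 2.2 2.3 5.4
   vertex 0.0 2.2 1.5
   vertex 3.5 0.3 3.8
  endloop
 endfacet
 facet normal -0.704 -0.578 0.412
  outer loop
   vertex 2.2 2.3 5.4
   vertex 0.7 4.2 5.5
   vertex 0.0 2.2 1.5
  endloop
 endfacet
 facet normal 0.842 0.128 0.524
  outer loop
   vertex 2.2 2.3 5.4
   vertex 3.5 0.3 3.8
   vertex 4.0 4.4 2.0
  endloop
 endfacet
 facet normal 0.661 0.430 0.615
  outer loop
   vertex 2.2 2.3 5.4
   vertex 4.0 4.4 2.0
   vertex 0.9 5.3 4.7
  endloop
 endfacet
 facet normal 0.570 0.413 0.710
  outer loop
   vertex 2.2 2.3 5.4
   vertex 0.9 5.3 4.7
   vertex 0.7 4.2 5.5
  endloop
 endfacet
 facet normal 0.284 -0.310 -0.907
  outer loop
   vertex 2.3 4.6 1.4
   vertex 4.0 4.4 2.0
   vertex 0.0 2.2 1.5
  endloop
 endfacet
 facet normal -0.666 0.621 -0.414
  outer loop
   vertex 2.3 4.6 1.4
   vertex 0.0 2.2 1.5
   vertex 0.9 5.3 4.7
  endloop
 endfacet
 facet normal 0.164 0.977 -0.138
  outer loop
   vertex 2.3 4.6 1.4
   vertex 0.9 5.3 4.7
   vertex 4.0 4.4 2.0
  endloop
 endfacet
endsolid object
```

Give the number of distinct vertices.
7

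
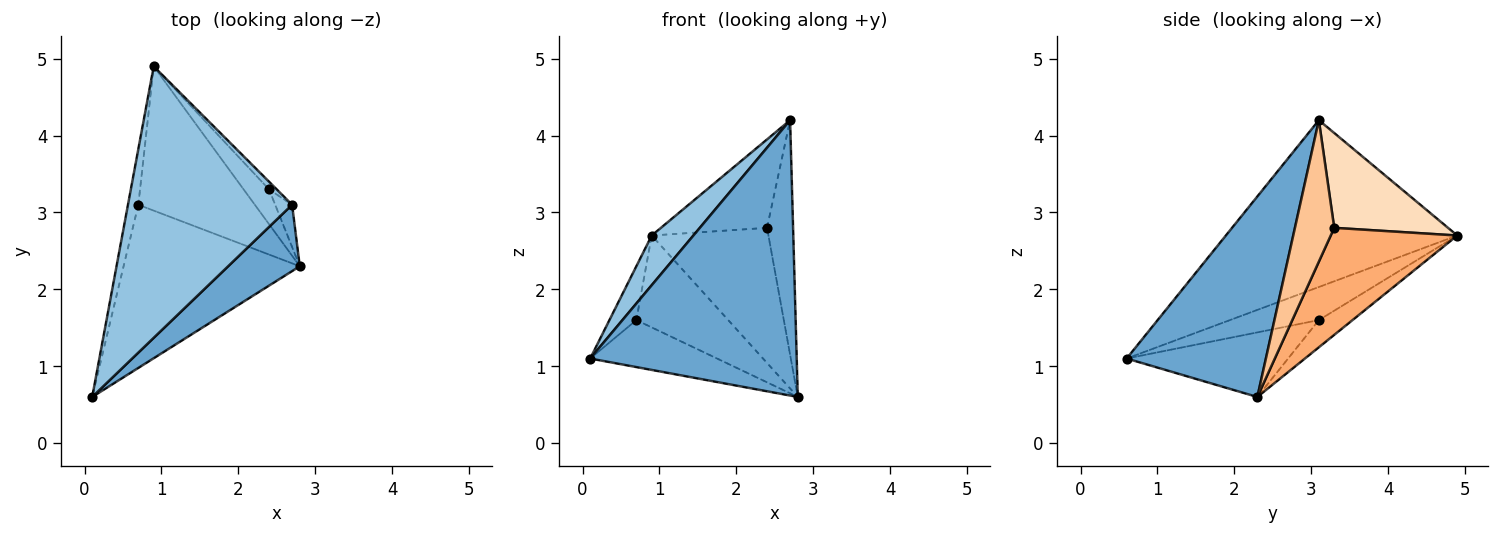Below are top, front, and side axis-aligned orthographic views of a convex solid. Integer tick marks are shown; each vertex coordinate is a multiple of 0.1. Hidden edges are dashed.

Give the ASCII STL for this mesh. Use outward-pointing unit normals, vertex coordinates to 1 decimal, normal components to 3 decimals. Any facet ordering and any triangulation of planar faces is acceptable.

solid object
 facet normal 0.548 -0.813 0.196
  outer loop
   vertex 2.7 3.1 4.2
   vertex 0.1 0.6 1.1
   vertex 2.8 2.3 0.6
  endloop
 endfacet
 facet normal -0.707 -0.127 0.696
  outer loop
   vertex 2.7 3.1 4.2
   vertex 0.9 4.9 2.7
   vertex 0.1 0.6 1.1
  endloop
 endfacet
 facet normal -0.332 0.261 -0.906
  outer loop
   vertex 0.7 3.1 1.6
   vertex 2.8 2.3 0.6
   vertex 0.1 0.6 1.1
  endloop
 endfacet
 facet normal -0.917 0.277 -0.287
  outer loop
   vertex 0.7 3.1 1.6
   vertex 0.1 0.6 1.1
   vertex 0.9 4.9 2.7
  endloop
 endfacet
 facet normal -0.193 0.527 -0.828
  outer loop
   vertex 0.7 3.1 1.6
   vertex 0.9 4.9 2.7
   vertex 2.8 2.3 0.6
  endloop
 endfacet
 facet normal 0.724 0.668 -0.172
  outer loop
   vertex 2.4 3.3 2.8
   vertex 2.8 2.3 0.6
   vertex 0.9 4.9 2.7
  endloop
 endfacet
 facet normal 0.829 0.550 -0.099
  outer loop
   vertex 2.4 3.3 2.8
   vertex 2.7 3.1 4.2
   vertex 2.8 2.3 0.6
  endloop
 endfacet
 facet normal 0.730 0.681 -0.059
  outer loop
   vertex 2.4 3.3 2.8
   vertex 0.9 4.9 2.7
   vertex 2.7 3.1 4.2
  endloop
 endfacet
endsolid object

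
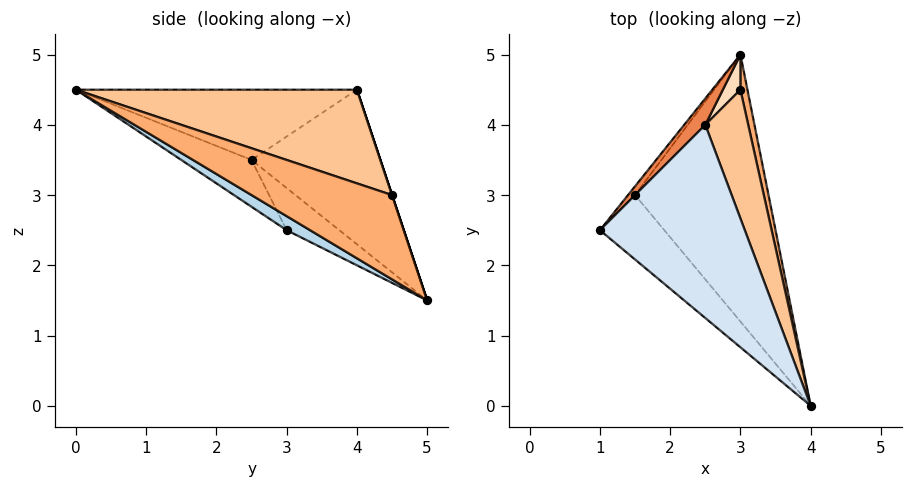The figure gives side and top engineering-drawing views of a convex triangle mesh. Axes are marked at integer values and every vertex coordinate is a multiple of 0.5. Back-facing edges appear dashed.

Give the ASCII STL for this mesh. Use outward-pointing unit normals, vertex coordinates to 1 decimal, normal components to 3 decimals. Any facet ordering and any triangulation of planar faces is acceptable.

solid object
 facet normal -0.410 -0.717 -0.564
  outer loop
   vertex 1.5 3.0 2.5
   vertex 4.0 0.0 4.5
   vertex 1.0 2.5 3.5
  endloop
 endfacet
 facet normal -0.824 0.549 -0.137
  outer loop
   vertex 1.5 3.0 2.5
   vertex 1.0 2.5 3.5
   vertex 3.0 5.0 1.5
  endloop
 endfacet
 facet normal 0.091 -0.499 -0.862
  outer loop
   vertex 1.5 3.0 2.5
   vertex 3.0 5.0 1.5
   vertex 4.0 0.0 4.5
  endloop
 endfacet
 facet normal -0.431 -0.161 0.888
  outer loop
   vertex 2.5 4.0 4.5
   vertex 1.0 2.5 3.5
   vertex 4.0 0.0 4.5
  endloop
 endfacet
 facet normal -0.736 0.669 0.100
  outer loop
   vertex 2.5 4.0 4.5
   vertex 3.0 5.0 1.5
   vertex 1.0 2.5 3.5
  endloop
 endfacet
 facet normal 0.967 0.242 0.081
  outer loop
   vertex 3.0 4.5 3.0
   vertex 4.0 0.0 4.5
   vertex 3.0 5.0 1.5
  endloop
 endfacet
 facet normal 0.860 0.323 0.394
  outer loop
   vertex 3.0 4.5 3.0
   vertex 2.5 4.0 4.5
   vertex 4.0 0.0 4.5
  endloop
 endfacet
 facet normal 0.000 0.949 0.316
  outer loop
   vertex 3.0 4.5 3.0
   vertex 3.0 5.0 1.5
   vertex 2.5 4.0 4.5
  endloop
 endfacet
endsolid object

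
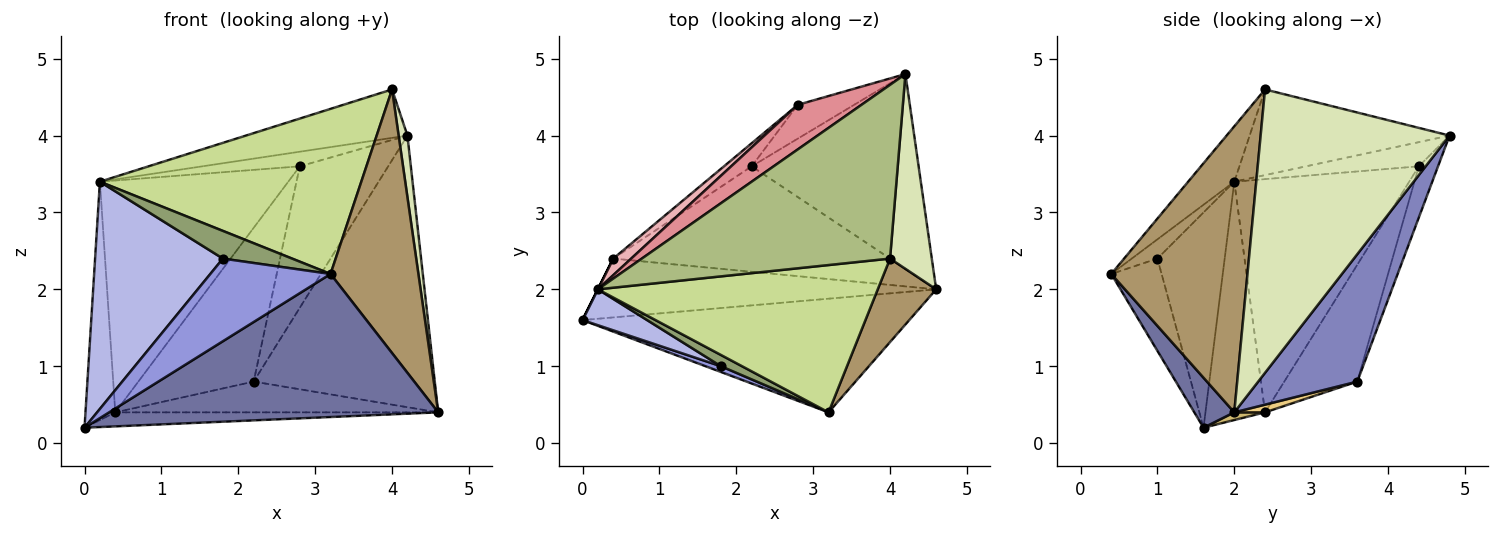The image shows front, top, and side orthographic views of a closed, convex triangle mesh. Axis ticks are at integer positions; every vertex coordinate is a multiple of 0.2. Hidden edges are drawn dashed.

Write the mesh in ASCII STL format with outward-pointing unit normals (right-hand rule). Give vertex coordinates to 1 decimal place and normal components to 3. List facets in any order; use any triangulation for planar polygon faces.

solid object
 facet normal 0.095 -0.779 -0.619
  outer loop
   vertex 3.2 0.4 2.2
   vertex 0.0 1.6 0.2
   vertex 4.6 2.0 0.4
  endloop
 endfacet
 facet normal 0.406 0.743 -0.532
  outer loop
   vertex 2.2 3.6 0.8
   vertex 4.2 4.8 4.0
   vertex 4.6 2.0 0.4
  endloop
 endfacet
 facet normal -0.385 -0.921 0.064
  outer loop
   vertex 1.8 1.0 2.4
   vertex 0.0 1.6 0.2
   vertex 3.2 0.4 2.2
  endloop
 endfacet
 facet normal -0.461 -0.876 0.138
  outer loop
   vertex 1.8 1.0 2.4
   vertex 0.2 2.0 3.4
   vertex 0.0 1.6 0.2
  endloop
 endfacet
 facet normal -0.324 -0.876 0.357
  outer loop
   vertex 1.8 1.0 2.4
   vertex 3.2 0.4 2.2
   vertex 0.2 2.0 3.4
  endloop
 endfacet
 facet normal -0.315 0.255 0.914
  outer loop
   vertex 4.0 2.4 4.6
   vertex 4.2 4.8 4.0
   vertex 0.2 2.0 3.4
  endloop
 endfacet
 facet normal -0.131 -0.740 0.660
  outer loop
   vertex 4.0 2.4 4.6
   vertex 0.2 2.0 3.4
   vertex 3.2 0.4 2.2
  endloop
 endfacet
 facet normal 0.988 -0.046 0.146
  outer loop
   vertex 4.0 2.4 4.6
   vertex 4.6 2.0 0.4
   vertex 4.2 4.8 4.0
  endloop
 endfacet
 facet normal 0.828 -0.534 0.169
  outer loop
   vertex 4.0 2.4 4.6
   vertex 3.2 0.4 2.2
   vertex 4.6 2.0 0.4
  endloop
 endfacet
 facet normal 0.022 0.232 -0.972
  outer loop
   vertex 0.4 2.4 0.4
   vertex 4.6 2.0 0.4
   vertex 0.0 1.6 0.2
  endloop
 endfacet
 facet normal 0.027 0.280 -0.960
  outer loop
   vertex 0.4 2.4 0.4
   vertex 2.2 3.6 0.8
   vertex 4.6 2.0 0.4
  endloop
 endfacet
 facet normal -0.894 0.447 0.000
  outer loop
   vertex 0.4 2.4 0.4
   vertex 0.0 1.6 0.2
   vertex 0.2 2.0 3.4
  endloop
 endfacet
 facet normal -0.207 0.952 -0.228
  outer loop
   vertex 2.8 4.4 3.6
   vertex 4.2 4.8 4.0
   vertex 2.2 3.6 0.8
  endloop
 endfacet
 facet normal -0.531 0.838 -0.126
  outer loop
   vertex 2.8 4.4 3.6
   vertex 2.2 3.6 0.8
   vertex 0.4 2.4 0.4
  endloop
 endfacet
 facet normal -0.339 0.293 0.894
  outer loop
   vertex 2.8 4.4 3.6
   vertex 0.2 2.0 3.4
   vertex 4.2 4.8 4.0
  endloop
 endfacet
 facet normal -0.680 0.732 0.052
  outer loop
   vertex 2.8 4.4 3.6
   vertex 0.4 2.4 0.4
   vertex 0.2 2.0 3.4
  endloop
 endfacet
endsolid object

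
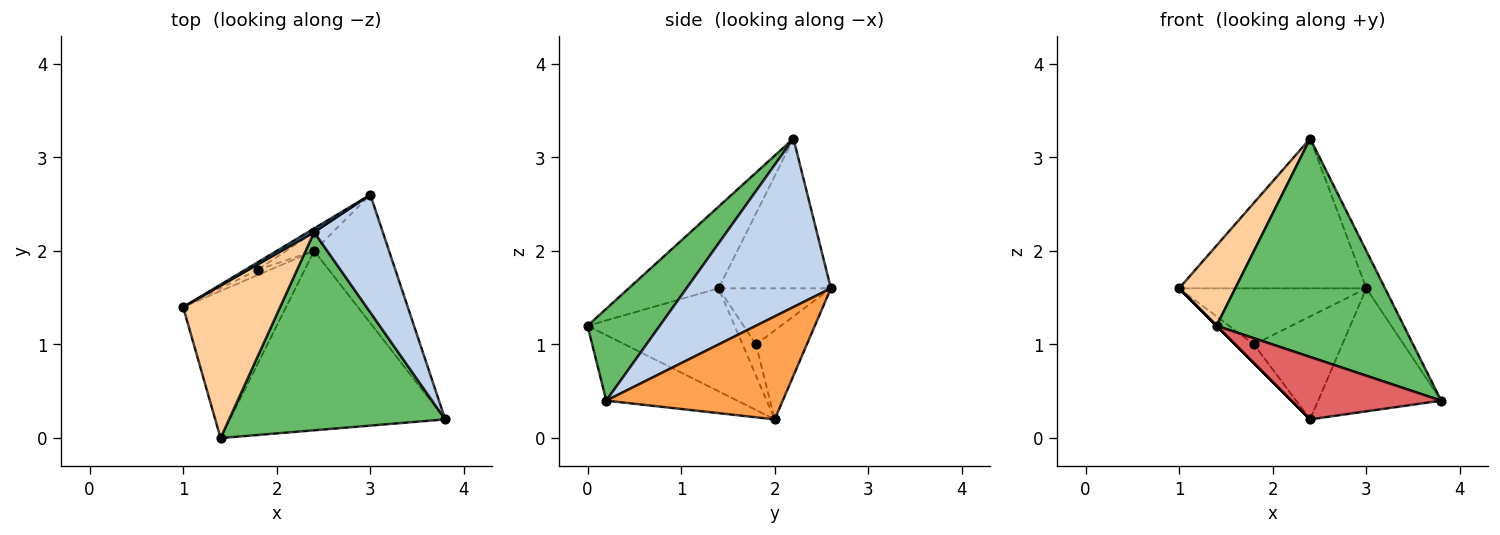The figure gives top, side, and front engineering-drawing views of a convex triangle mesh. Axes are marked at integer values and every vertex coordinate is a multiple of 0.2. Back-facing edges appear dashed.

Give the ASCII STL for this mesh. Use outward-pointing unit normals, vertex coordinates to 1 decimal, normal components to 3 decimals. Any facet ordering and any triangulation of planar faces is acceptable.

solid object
 facet normal -0.514 0.857 0.021
  outer loop
   vertex 2.4 2.2 3.2
   vertex 3.0 2.6 1.6
   vertex 1.0 1.4 1.6
  endloop
 endfacet
 facet normal 0.919 0.119 0.375
  outer loop
   vertex 2.4 2.2 3.2
   vertex 3.8 0.2 0.4
   vertex 3.0 2.6 1.6
  endloop
 endfacet
 facet normal 0.705 0.491 -0.512
  outer loop
   vertex 2.4 2.0 0.2
   vertex 3.0 2.6 1.6
   vertex 3.8 0.2 0.4
  endloop
 endfacet
 facet normal -0.598 -0.373 0.710
  outer loop
   vertex 1.4 0.0 1.2
   vertex 2.4 2.2 3.2
   vertex 1.0 1.4 1.6
  endloop
 endfacet
 facet normal 0.275 -0.712 0.646
  outer loop
   vertex 1.4 0.0 1.2
   vertex 3.8 0.2 0.4
   vertex 2.4 2.2 3.2
  endloop
 endfacet
 facet normal -0.707 0.000 -0.707
  outer loop
   vertex 1.4 0.0 1.2
   vertex 1.0 1.4 1.6
   vertex 2.4 2.0 0.2
  endloop
 endfacet
 facet normal -0.276 -0.316 -0.908
  outer loop
   vertex 1.4 0.0 1.2
   vertex 2.4 2.0 0.2
   vertex 3.8 0.2 0.4
  endloop
 endfacet
 facet normal -0.511 0.852 -0.114
  outer loop
   vertex 1.8 1.8 1.0
   vertex 1.0 1.4 1.6
   vertex 3.0 2.6 1.6
  endloop
 endfacet
 facet normal -0.566 0.793 -0.226
  outer loop
   vertex 1.8 1.8 1.0
   vertex 2.4 2.0 0.2
   vertex 1.0 1.4 1.6
  endloop
 endfacet
 facet normal -0.493 0.856 -0.156
  outer loop
   vertex 1.8 1.8 1.0
   vertex 3.0 2.6 1.6
   vertex 2.4 2.0 0.2
  endloop
 endfacet
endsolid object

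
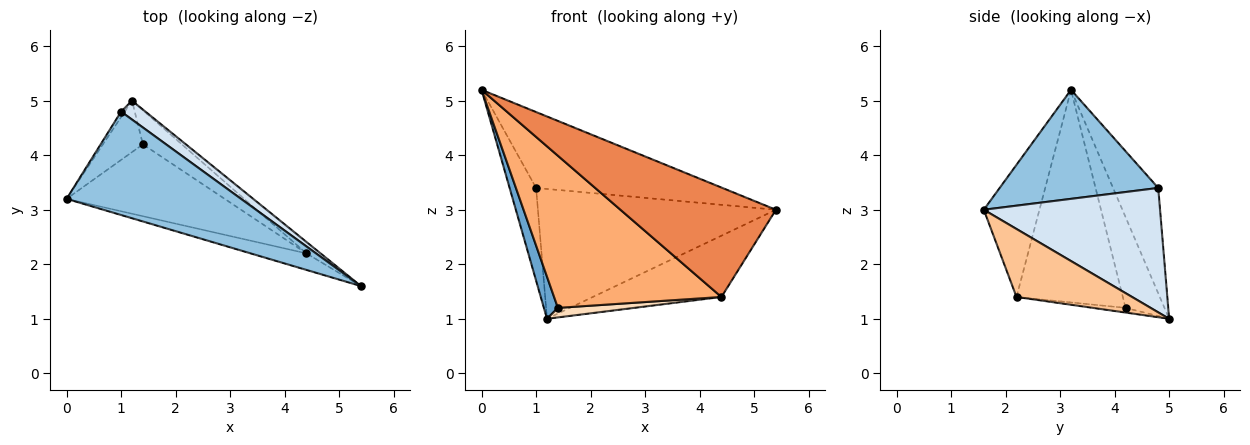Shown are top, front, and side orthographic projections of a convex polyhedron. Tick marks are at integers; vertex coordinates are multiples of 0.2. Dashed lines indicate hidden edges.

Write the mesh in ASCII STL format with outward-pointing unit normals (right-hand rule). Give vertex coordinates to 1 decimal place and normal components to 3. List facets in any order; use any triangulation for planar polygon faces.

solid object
 facet normal -0.869 -0.313 -0.383
  outer loop
   vertex 1.4 4.2 1.2
   vertex 0.0 3.2 5.2
   vertex 1.2 5.0 1.0
  endloop
 endfacet
 facet normal 0.450 0.529 0.720
  outer loop
   vertex 1.0 4.8 3.4
   vertex 0.0 3.2 5.2
   vertex 5.4 1.6 3.0
  endloop
 endfacet
 facet normal -0.862 0.505 -0.030
  outer loop
   vertex 1.0 4.8 3.4
   vertex 1.2 5.0 1.0
   vertex 0.0 3.2 5.2
  endloop
 endfacet
 facet normal 0.591 0.798 0.116
  outer loop
   vertex 1.0 4.8 3.4
   vertex 5.4 1.6 3.0
   vertex 1.2 5.0 1.0
  endloop
 endfacet
 facet normal -0.334 -0.932 -0.141
  outer loop
   vertex 4.4 2.2 1.4
   vertex 5.4 1.6 3.0
   vertex 0.0 3.2 5.2
  endloop
 endfacet
 facet normal -0.498 -0.784 -0.370
  outer loop
   vertex 4.4 2.2 1.4
   vertex 0.0 3.2 5.2
   vertex 1.4 4.2 1.2
  endloop
 endfacet
 facet normal 0.662 0.737 -0.137
  outer loop
   vertex 4.4 2.2 1.4
   vertex 1.2 5.0 1.0
   vertex 5.4 1.6 3.0
  endloop
 endfacet
 facet normal -0.115 -0.268 -0.957
  outer loop
   vertex 4.4 2.2 1.4
   vertex 1.4 4.2 1.2
   vertex 1.2 5.0 1.0
  endloop
 endfacet
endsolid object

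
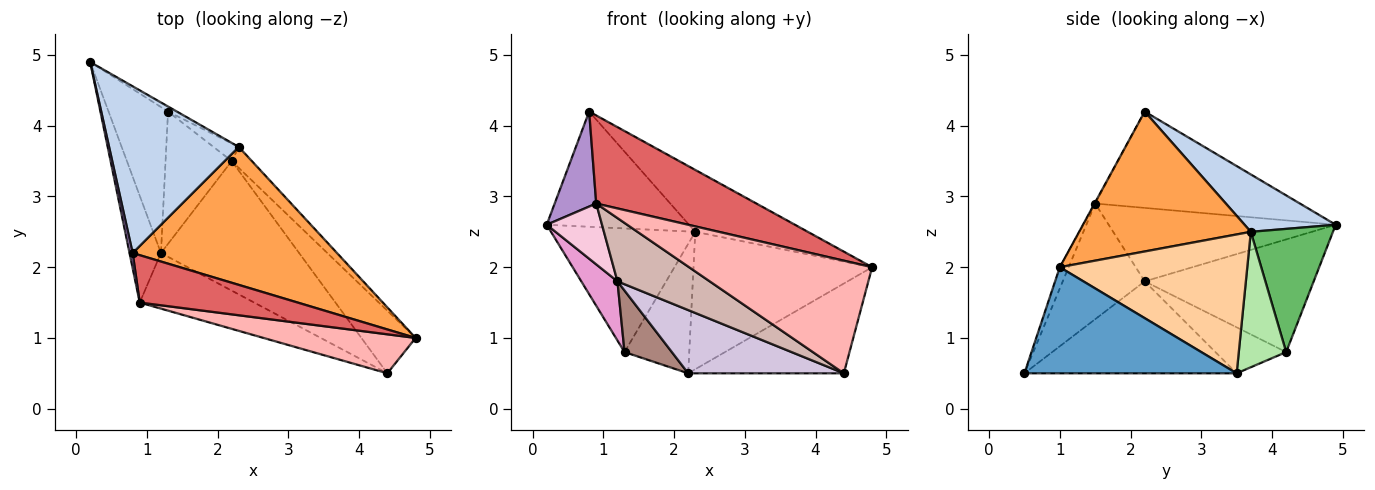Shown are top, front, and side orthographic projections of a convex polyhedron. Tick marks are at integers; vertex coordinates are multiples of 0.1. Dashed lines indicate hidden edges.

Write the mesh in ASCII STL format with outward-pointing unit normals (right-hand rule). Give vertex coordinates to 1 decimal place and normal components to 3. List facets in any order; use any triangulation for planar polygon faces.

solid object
 facet normal 0.746 0.547 -0.381
  outer loop
   vertex 2.2 3.5 0.5
   vertex 4.8 1.0 2.0
   vertex 4.4 0.5 0.5
  endloop
 endfacet
 facet normal 0.342 0.534 0.773
  outer loop
   vertex 2.3 3.7 2.5
   vertex 0.2 4.9 2.6
   vertex 0.8 2.2 4.2
  endloop
 endfacet
 facet normal 0.530 0.347 0.774
  outer loop
   vertex 2.3 3.7 2.5
   vertex 0.8 2.2 4.2
   vertex 4.8 1.0 2.0
  endloop
 endfacet
 facet normal 0.720 0.686 -0.105
  outer loop
   vertex 2.3 3.7 2.5
   vertex 4.8 1.0 2.0
   vertex 2.2 3.5 0.5
  endloop
 endfacet
 facet normal 0.495 0.868 -0.035
  outer loop
   vertex 1.3 4.2 0.8
   vertex 0.2 4.9 2.6
   vertex 2.3 3.7 2.5
  endloop
 endfacet
 facet normal 0.587 0.802 -0.110
  outer loop
   vertex 1.3 4.2 0.8
   vertex 2.3 3.7 2.5
   vertex 2.2 3.5 0.5
  endloop
 endfacet
 facet normal -0.004 -0.881 0.474
  outer loop
   vertex 0.9 1.5 2.9
   vertex 4.8 1.0 2.0
   vertex 0.8 2.2 4.2
  endloop
 endfacet
 facet normal -0.046 -0.944 0.327
  outer loop
   vertex 0.9 1.5 2.9
   vertex 4.4 0.5 0.5
   vertex 4.8 1.0 2.0
  endloop
 endfacet
 facet normal -0.980 -0.199 0.032
  outer loop
   vertex 0.9 1.5 2.9
   vertex 0.8 2.2 4.2
   vertex 0.2 4.9 2.6
  endloop
 endfacet
 facet normal -0.513 -0.376 -0.771
  outer loop
   vertex 1.2 2.2 1.8
   vertex 2.2 3.5 0.5
   vertex 4.4 0.5 0.5
  endloop
 endfacet
 facet normal -0.533 -0.357 -0.767
  outer loop
   vertex 1.2 2.2 1.8
   vertex 1.3 4.2 0.8
   vertex 2.2 3.5 0.5
  endloop
 endfacet
 facet normal -0.555 -0.625 -0.549
  outer loop
   vertex 1.2 2.2 1.8
   vertex 4.4 0.5 0.5
   vertex 0.9 1.5 2.9
  endloop
 endfacet
 facet normal -0.869 -0.186 -0.459
  outer loop
   vertex 1.2 2.2 1.8
   vertex 0.2 4.9 2.6
   vertex 1.3 4.2 0.8
  endloop
 endfacet
 facet normal -0.897 -0.219 -0.384
  outer loop
   vertex 1.2 2.2 1.8
   vertex 0.9 1.5 2.9
   vertex 0.2 4.9 2.6
  endloop
 endfacet
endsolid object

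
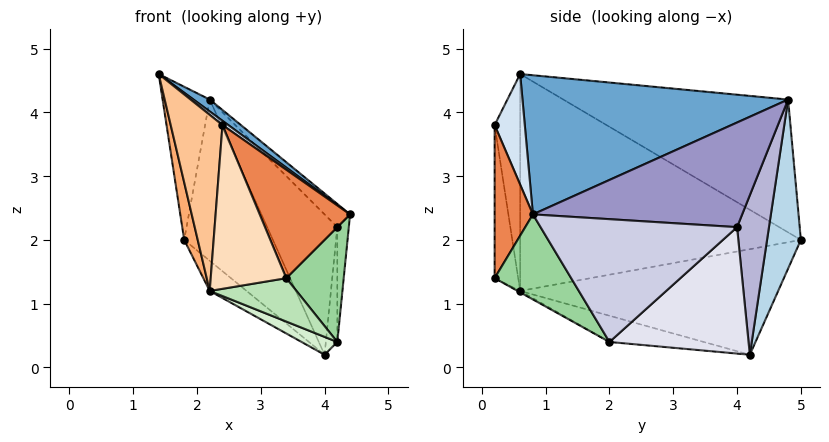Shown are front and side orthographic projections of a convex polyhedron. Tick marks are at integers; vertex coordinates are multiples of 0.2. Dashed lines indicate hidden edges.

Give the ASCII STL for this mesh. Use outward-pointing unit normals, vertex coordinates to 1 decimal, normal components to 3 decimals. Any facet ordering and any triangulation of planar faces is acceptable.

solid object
 facet normal 0.593 -0.036 0.805
  outer loop
   vertex 2.2 4.8 4.2
   vertex 1.4 0.6 4.6
   vertex 4.4 0.8 2.4
  endloop
 endfacet
 facet normal -0.960 0.201 0.193
  outer loop
   vertex 2.2 4.8 4.2
   vertex 1.8 5.0 2.0
   vertex 1.4 0.6 4.6
  endloop
 endfacet
 facet normal 0.356 0.934 0.020
  outer loop
   vertex 2.2 4.8 4.2
   vertex 4.0 4.2 0.2
   vertex 1.8 5.0 2.0
  endloop
 endfacet
 facet normal 0.592 -0.114 0.798
  outer loop
   vertex 2.4 0.2 3.8
   vertex 4.4 0.8 2.4
   vertex 1.4 0.6 4.6
  endloop
 endfacet
 facet normal 0.385 -0.909 0.160
  outer loop
   vertex 2.4 0.2 3.8
   vertex 3.4 0.2 1.4
   vertex 4.4 0.8 2.4
  endloop
 endfacet
 facet normal -0.972 -0.047 -0.229
  outer loop
   vertex 2.2 0.6 1.2
   vertex 1.4 0.6 4.6
   vertex 1.8 5.0 2.0
  endloop
 endfacet
 facet normal -0.440 -0.892 -0.103
  outer loop
   vertex 2.2 0.6 1.2
   vertex 2.4 0.2 3.8
   vertex 1.4 0.6 4.6
  endloop
 endfacet
 facet normal -0.295 -0.947 -0.123
  outer loop
   vertex 2.2 0.6 1.2
   vertex 3.4 0.2 1.4
   vertex 2.4 0.2 3.8
  endloop
 endfacet
 facet normal -0.612 0.087 -0.786
  outer loop
   vertex 2.2 0.6 1.2
   vertex 1.8 5.0 2.0
   vertex 4.0 4.2 0.2
  endloop
 endfacet
 facet normal 0.732 -0.549 -0.403
  outer loop
   vertex 4.2 2.0 0.4
   vertex 4.4 0.8 2.4
   vertex 3.4 0.2 1.4
  endloop
 endfacet
 facet normal -0.014 -0.481 -0.877
  outer loop
   vertex 4.2 2.0 0.4
   vertex 3.4 0.2 1.4
   vertex 2.2 0.6 1.2
  endloop
 endfacet
 facet normal -0.300 -0.113 -0.947
  outer loop
   vertex 4.2 2.0 0.4
   vertex 2.2 0.6 1.2
   vertex 4.0 4.2 0.2
  endloop
 endfacet
 facet normal 0.722 0.088 0.687
  outer loop
   vertex 4.2 4.0 2.2
   vertex 2.2 4.8 4.2
   vertex 4.4 0.8 2.4
  endloop
 endfacet
 facet normal 0.413 0.909 0.050
  outer loop
   vertex 4.2 4.0 2.2
   vertex 4.0 4.2 0.2
   vertex 2.2 4.8 4.2
  endloop
 endfacet
 facet normal 0.996 0.058 -0.065
  outer loop
   vertex 4.2 4.0 2.2
   vertex 4.4 0.8 2.4
   vertex 4.2 2.0 0.4
  endloop
 endfacet
 facet normal 0.992 0.082 -0.091
  outer loop
   vertex 4.2 4.0 2.2
   vertex 4.2 2.0 0.4
   vertex 4.0 4.2 0.2
  endloop
 endfacet
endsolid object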